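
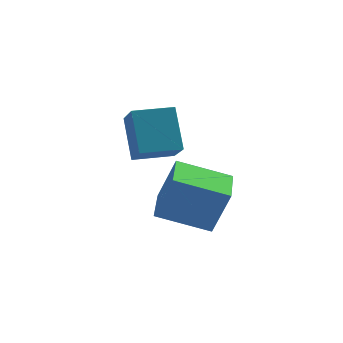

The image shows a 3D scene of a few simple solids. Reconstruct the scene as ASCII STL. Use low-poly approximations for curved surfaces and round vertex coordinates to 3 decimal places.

solid 
facet normal -0.445 0.747 -0.494
outer loop
vertex -0.386 -1.613 2.817
vertex 0.73 -0.91 2.874
vertex 0.102 -2.27 1.384
endloop
endfacet
facet normal -0.845 -0.533 -0.043
outer loop
vertex 0.77 -3.39 2.126
vertex -0.386 -1.613 2.817
vertex 0.102 -2.27 1.384
endloop
endfacet
facet normal -0.445 0.747 -0.494
outer loop
vertex 0.102 -2.27 1.384
vertex 0.73 -0.91 2.874
vertex 1.218 -1.567 1.442
endloop
endfacet
facet normal 0.296 -0.398 -0.868
outer loop
vertex 1.218 -1.567 1.442
vertex 0.77 -3.39 2.126
vertex 0.102 -2.27 1.384
endloop
endfacet
facet normal -0.296 0.399 0.868
outer loop
vertex -0.386 -1.613 2.817
vertex 1.398 -2.03 3.616
vertex 0.73 -0.91 2.874
endloop
endfacet
facet normal -0.845 -0.533 -0.044
outer loop
vertex 0.282 -2.733 3.558
vertex -0.386 -1.613 2.817
vertex 0.77 -3.39 2.126
endloop
endfacet
facet normal -0.296 0.398 0.868
outer loop
vertex 0.282 -2.733 3.558
vertex 1.398 -2.03 3.616
vertex -0.386 -1.613 2.817
endloop
endfacet
facet normal 0.845 0.533 0.044
outer loop
vertex 0.73 -0.91 2.874
vertex 1.398 -2.03 3.616
vertex 1.218 -1.567 1.442
endloop
endfacet
facet normal 0.295 -0.398 -0.868
outer loop
vertex 1.886 -2.687 2.183
vertex 0.77 -3.39 2.126
vertex 1.218 -1.567 1.442
endloop
endfacet
facet normal 0.845 0.533 0.044
outer loop
vertex 1.218 -1.567 1.442
vertex 1.398 -2.03 3.616
vertex 1.886 -2.687 2.183
endloop
endfacet
facet normal 0.445 -0.747 0.494
outer loop
vertex 1.886 -2.687 2.183
vertex 0.282 -2.733 3.558
vertex 0.77 -3.39 2.126
endloop
endfacet
facet normal 0.445 -0.747 0.494
outer loop
vertex 1.398 -2.03 3.616
vertex 0.282 -2.733 3.558
vertex 1.886 -2.687 2.183
endloop
endfacet
facet normal -0.895 -0.287 0.343
outer loop
vertex 1.483 -2.505 0.797
vertex 1.042 -0.914 0.976
vertex 0.883 -2.496 -0.761
endloop
endfacet
facet normal 0.265 -0.958 -0.108
outer loop
vertex 2.538 -1.966 -1.396
vertex 1.483 -2.505 0.797
vertex 0.883 -2.496 -0.761
endloop
endfacet
facet normal -0.895 -0.286 0.343
outer loop
vertex 0.883 -2.496 -0.761
vertex 1.042 -0.914 0.976
vertex 0.442 -0.905 -0.583
endloop
endfacet
facet normal -0.360 0.005 -0.933
outer loop
vertex 0.442 -0.905 -0.583
vertex 2.538 -1.966 -1.396
vertex 0.883 -2.496 -0.761
endloop
endfacet
facet normal 0.360 -0.005 0.933
outer loop
vertex 1.483 -2.505 0.797
vertex 2.697 -0.384 0.341
vertex 1.042 -0.914 0.976
endloop
endfacet
facet normal 0.266 -0.958 -0.108
outer loop
vertex 3.138 -1.975 0.163
vertex 1.483 -2.505 0.797
vertex 2.538 -1.966 -1.396
endloop
endfacet
facet normal 0.359 -0.005 0.933
outer loop
vertex 3.138 -1.975 0.163
vertex 2.697 -0.384 0.341
vertex 1.483 -2.505 0.797
endloop
endfacet
facet normal -0.265 0.958 0.108
outer loop
vertex 1.042 -0.914 0.976
vertex 2.697 -0.384 0.341
vertex 0.442 -0.905 -0.583
endloop
endfacet
facet normal -0.359 0.005 -0.933
outer loop
vertex 2.097 -0.375 -1.217
vertex 2.538 -1.966 -1.396
vertex 0.442 -0.905 -0.583
endloop
endfacet
facet normal -0.266 0.958 0.108
outer loop
vertex 0.442 -0.905 -0.583
vertex 2.697 -0.384 0.341
vertex 2.097 -0.375 -1.217
endloop
endfacet
facet normal 0.895 0.287 -0.343
outer loop
vertex 2.097 -0.375 -1.217
vertex 3.138 -1.975 0.163
vertex 2.538 -1.966 -1.396
endloop
endfacet
facet normal 0.895 0.286 -0.343
outer loop
vertex 2.697 -0.384 0.341
vertex 3.138 -1.975 0.163
vertex 2.097 -0.375 -1.217
endloop
endfacet

endsolid


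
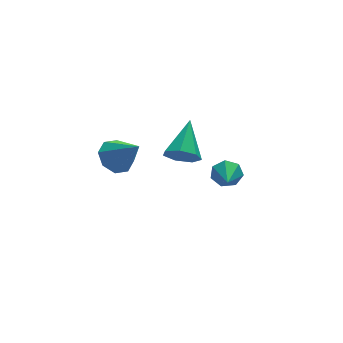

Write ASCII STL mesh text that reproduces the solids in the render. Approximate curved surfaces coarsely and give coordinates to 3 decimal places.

solid 
facet normal -0.438 -0.730 -0.525
outer loop
vertex -0.596 -2.142 2.206
vertex -0.964 -1.644 1.821
vertex -0.31 -1.935 1.68
endloop
endfacet
facet normal 0.883 -0.299 0.362
outer loop
vertex -0.596 -2.142 2.206
vertex -0.31 -1.935 1.68
vertex -0.216 -0.396 2.719
endloop
endfacet
facet normal -0.438 -0.730 -0.525
outer loop
vertex -0.31 -1.935 1.68
vertex -0.964 -1.644 1.821
vertex -0.517 -1.509 1.26
endloop
endfacet
facet normal 0.939 0.151 -0.309
outer loop
vertex -0.31 -1.935 1.68
vertex -0.517 -1.509 1.26
vertex -0.216 -0.396 2.719
endloop
endfacet
facet normal -0.438 -0.730 -0.525
outer loop
vertex -0.517 -1.509 1.26
vertex -0.964 -1.644 1.821
vertex -1.061 -1.184 1.262
endloop
endfacet
facet normal 0.406 0.684 -0.606
outer loop
vertex -0.517 -1.509 1.26
vertex -1.061 -1.184 1.262
vertex -0.216 -0.396 2.719
endloop
endfacet
facet normal -0.437 -0.730 -0.525
outer loop
vertex -1.061 -1.184 1.262
vertex -0.964 -1.644 1.821
vertex -1.532 -1.206 1.685
endloop
endfacet
facet normal -0.315 0.899 -0.304
outer loop
vertex -1.061 -1.184 1.262
vertex -1.532 -1.206 1.685
vertex -0.216 -0.396 2.719
endloop
endfacet
facet normal -0.437 -0.730 -0.525
outer loop
vertex -1.532 -1.206 1.685
vertex -0.964 -1.644 1.821
vertex -1.576 -1.557 2.21
endloop
endfacet
facet normal -0.680 0.635 0.368
outer loop
vertex -1.532 -1.206 1.685
vertex -1.576 -1.557 2.21
vertex -0.216 -0.396 2.719
endloop
endfacet
facet normal -0.438 -0.730 -0.525
outer loop
vertex -1.576 -1.557 2.21
vertex -0.964 -1.644 1.821
vertex -1.159 -1.974 2.442
endloop
endfacet
facet normal -0.415 0.089 0.906
outer loop
vertex -1.576 -1.557 2.21
vertex -1.159 -1.974 2.442
vertex -0.216 -0.396 2.719
endloop
endfacet
facet normal -0.438 -0.730 -0.525
outer loop
vertex -1.159 -1.974 2.442
vertex -0.964 -1.644 1.821
vertex -0.596 -2.142 2.206
endloop
endfacet
facet normal 0.281 -0.326 0.903
outer loop
vertex -1.159 -1.974 2.442
vertex -0.596 -2.142 2.206
vertex -0.216 -0.396 2.719
endloop
endfacet
facet normal -0.409 0.568 -0.714
outer loop
vertex -2.946 -1.48 1.389
vertex -3.244 -1.017 1.928
vertex -2.583 -1.038 1.533
endloop
endfacet
facet normal 0.784 -0.552 -0.284
outer loop
vertex -2.946 -1.48 1.389
vertex -2.583 -1.038 1.533
vertex -2.636 -1.863 2.992
endloop
endfacet
facet normal -0.409 0.568 -0.714
outer loop
vertex -2.583 -1.038 1.533
vertex -3.244 -1.017 1.928
vertex -2.607 -0.584 1.908
endloop
endfacet
facet normal 0.999 0.016 0.045
outer loop
vertex -2.583 -1.038 1.533
vertex -2.607 -0.584 1.908
vertex -2.636 -1.863 2.992
endloop
endfacet
facet normal -0.408 0.568 -0.715
outer loop
vertex -2.607 -0.584 1.908
vertex -3.244 -1.017 1.928
vertex -3.005 -0.383 2.295
endloop
endfacet
facet normal 0.731 0.431 0.528
outer loop
vertex -2.607 -0.584 1.908
vertex -3.005 -0.383 2.295
vertex -2.636 -1.863 2.992
endloop
endfacet
facet normal -0.408 0.568 -0.715
outer loop
vertex -3.005 -0.383 2.295
vertex -3.244 -1.017 1.928
vertex -3.542 -0.554 2.466
endloop
endfacet
facet normal 0.138 0.450 0.882
outer loop
vertex -3.005 -0.383 2.295
vertex -3.542 -0.554 2.466
vertex -2.636 -1.863 2.992
endloop
endfacet
facet normal -0.408 0.568 -0.715
outer loop
vertex -3.542 -0.554 2.466
vertex -3.244 -1.017 1.928
vertex -3.905 -0.996 2.322
endloop
endfacet
facet normal -0.432 0.062 0.900
outer loop
vertex -3.542 -0.554 2.466
vertex -3.905 -0.996 2.322
vertex -2.636 -1.863 2.992
endloop
endfacet
facet normal -0.408 0.568 -0.715
outer loop
vertex -3.905 -0.996 2.322
vertex -3.244 -1.017 1.928
vertex -3.88 -1.45 1.947
endloop
endfacet
facet normal -0.647 -0.506 0.570
outer loop
vertex -3.905 -0.996 2.322
vertex -3.88 -1.45 1.947
vertex -2.636 -1.863 2.992
endloop
endfacet
facet normal -0.408 0.568 -0.714
outer loop
vertex -3.88 -1.45 1.947
vertex -3.244 -1.017 1.928
vertex -3.483 -1.65 1.561
endloop
endfacet
facet normal -0.379 -0.921 0.087
outer loop
vertex -3.88 -1.45 1.947
vertex -3.483 -1.65 1.561
vertex -2.636 -1.863 2.992
endloop
endfacet
facet normal -0.409 0.568 -0.714
outer loop
vertex -3.483 -1.65 1.561
vertex -3.244 -1.017 1.928
vertex -2.946 -1.48 1.389
endloop
endfacet
facet normal 0.213 -0.940 -0.266
outer loop
vertex -3.483 -1.65 1.561
vertex -2.946 -1.48 1.389
vertex -2.636 -1.863 2.992
endloop
endfacet
facet normal 0.306 0.882 -0.360
outer loop
vertex 1.924 0.376 -2.23
vertex 1.662 0.676 -1.717
vertex 2.264 0.44 -1.784
endloop
endfacet
facet normal 0.541 -0.786 -0.299
outer loop
vertex 1.924 0.376 -2.23
vertex 2.264 0.44 -1.784
vertex 1.278 -0.436 -1.263
endloop
endfacet
facet normal 0.306 0.882 -0.360
outer loop
vertex 2.264 0.44 -1.784
vertex 1.662 0.676 -1.717
vertex 2.15 0.682 -1.288
endloop
endfacet
facet normal 0.716 -0.549 0.432
outer loop
vertex 2.264 0.44 -1.784
vertex 2.15 0.682 -1.288
vertex 1.278 -0.436 -1.263
endloop
endfacet
facet normal 0.305 0.882 -0.359
outer loop
vertex 2.15 0.682 -1.288
vertex 1.662 0.676 -1.717
vertex 1.669 0.919 -1.114
endloop
endfacet
facet normal 0.256 -0.178 0.950
outer loop
vertex 2.15 0.682 -1.288
vertex 1.669 0.919 -1.114
vertex 1.278 -0.436 -1.263
endloop
endfacet
facet normal 0.304 0.882 -0.359
outer loop
vertex 1.669 0.919 -1.114
vertex 1.662 0.676 -1.717
vertex 1.182 0.973 -1.394
endloop
endfacet
facet normal -0.494 0.047 0.868
outer loop
vertex 1.669 0.919 -1.114
vertex 1.182 0.973 -1.394
vertex 1.278 -0.436 -1.263
endloop
endfacet
facet normal 0.304 0.882 -0.359
outer loop
vertex 1.182 0.973 -1.394
vertex 1.662 0.676 -1.717
vertex 1.057 0.803 -1.917
endloop
endfacet
facet normal -0.968 -0.043 0.245
outer loop
vertex 1.182 0.973 -1.394
vertex 1.057 0.803 -1.917
vertex 1.278 -0.436 -1.263
endloop
endfacet
facet normal 0.304 0.882 -0.361
outer loop
vertex 1.057 0.803 -1.917
vertex 1.662 0.676 -1.717
vertex 1.387 0.537 -2.289
endloop
endfacet
facet normal -0.810 -0.380 -0.447
outer loop
vertex 1.057 0.803 -1.917
vertex 1.387 0.537 -2.289
vertex 1.278 -0.436 -1.263
endloop
endfacet
facet normal 0.304 0.882 -0.360
outer loop
vertex 1.387 0.537 -2.289
vertex 1.662 0.676 -1.717
vertex 1.924 0.376 -2.23
endloop
endfacet
facet normal -0.138 -0.711 -0.689
outer loop
vertex 1.387 0.537 -2.289
vertex 1.924 0.376 -2.23
vertex 1.278 -0.436 -1.263
endloop
endfacet

endsolid


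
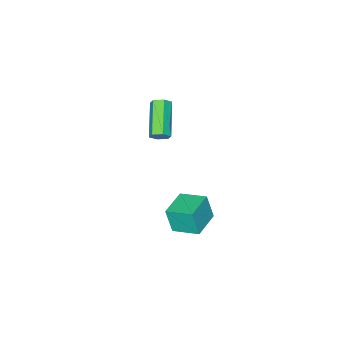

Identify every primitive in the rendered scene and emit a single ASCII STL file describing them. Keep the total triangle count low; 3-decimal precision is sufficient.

solid 
facet normal -0.948 -0.319 -0.004
outer loop
vertex 2.795 1.059 -2.488
vertex 2.301 2.521 -2.064
vertex 2.669 1.45 -3.983
endloop
endfacet
facet normal 0.309 -0.913 -0.265
outer loop
vertex 4.299 1.999 -3.976
vertex 2.795 1.059 -2.488
vertex 2.669 1.45 -3.983
endloop
endfacet
facet normal -0.948 -0.319 -0.004
outer loop
vertex 2.669 1.45 -3.983
vertex 2.301 2.521 -2.064
vertex 2.175 2.912 -3.559
endloop
endfacet
facet normal -0.081 0.252 -0.964
outer loop
vertex 2.175 2.912 -3.559
vertex 4.299 1.999 -3.976
vertex 2.669 1.45 -3.983
endloop
endfacet
facet normal 0.081 -0.252 0.964
outer loop
vertex 2.795 1.059 -2.488
vertex 3.931 3.07 -2.057
vertex 2.301 2.521 -2.064
endloop
endfacet
facet normal 0.309 -0.913 -0.265
outer loop
vertex 4.425 1.608 -2.481
vertex 2.795 1.059 -2.488
vertex 4.299 1.999 -3.976
endloop
endfacet
facet normal 0.081 -0.252 0.964
outer loop
vertex 4.425 1.608 -2.481
vertex 3.931 3.07 -2.057
vertex 2.795 1.059 -2.488
endloop
endfacet
facet normal -0.309 0.913 0.265
outer loop
vertex 2.301 2.521 -2.064
vertex 3.931 3.07 -2.057
vertex 2.175 2.912 -3.559
endloop
endfacet
facet normal -0.081 0.252 -0.964
outer loop
vertex 3.805 3.461 -3.552
vertex 4.299 1.999 -3.976
vertex 2.175 2.912 -3.559
endloop
endfacet
facet normal -0.309 0.913 0.265
outer loop
vertex 2.175 2.912 -3.559
vertex 3.931 3.07 -2.057
vertex 3.805 3.461 -3.552
endloop
endfacet
facet normal 0.948 0.319 0.004
outer loop
vertex 3.805 3.461 -3.552
vertex 4.425 1.608 -2.481
vertex 4.299 1.999 -3.976
endloop
endfacet
facet normal 0.948 0.319 0.004
outer loop
vertex 3.931 3.07 -2.057
vertex 4.425 1.608 -2.481
vertex 3.805 3.461 -3.552
endloop
endfacet
facet normal 0.617 0.591 -0.520
outer loop
vertex 4.466 0.719 3.404
vertex 4.032 0.855 3.044
vertex 4.125 1.175 3.518
endloop
endfacet
facet normal 0.524 0.184 0.831
outer loop
vertex 4.466 0.719 3.404
vertex 4.125 1.175 3.518
vertex 3.122 -0.571 4.537
endloop
endfacet
facet normal 0.525 0.184 0.831
outer loop
vertex 3.122 -0.571 4.537
vertex 4.125 1.175 3.518
vertex 2.782 -0.115 4.651
endloop
endfacet
facet normal -0.617 -0.590 0.520
outer loop
vertex 3.122 -0.571 4.537
vertex 2.782 -0.115 4.651
vertex 2.688 -0.435 4.176
endloop
endfacet
facet normal 0.616 0.592 -0.520
outer loop
vertex 4.125 1.175 3.518
vertex 4.032 0.855 3.044
vertex 3.691 1.31 3.158
endloop
endfacet
facet normal -0.246 0.772 0.586
outer loop
vertex 4.125 1.175 3.518
vertex 3.691 1.31 3.158
vertex 2.782 -0.115 4.651
endloop
endfacet
facet normal -0.246 0.772 0.586
outer loop
vertex 2.782 -0.115 4.651
vertex 3.691 1.31 3.158
vertex 2.348 0.02 4.291
endloop
endfacet
facet normal -0.616 -0.592 0.520
outer loop
vertex 2.782 -0.115 4.651
vertex 2.348 0.02 4.291
vertex 2.688 -0.435 4.176
endloop
endfacet
facet normal 0.617 0.592 -0.518
outer loop
vertex 3.691 1.31 3.158
vertex 4.032 0.855 3.044
vertex 3.598 0.991 2.683
endloop
endfacet
facet normal -0.771 0.588 -0.244
outer loop
vertex 3.691 1.31 3.158
vertex 3.598 0.991 2.683
vertex 2.348 0.02 4.291
endloop
endfacet
facet normal -0.771 0.589 -0.243
outer loop
vertex 2.348 0.02 4.291
vertex 3.598 0.991 2.683
vertex 2.254 -0.299 3.816
endloop
endfacet
facet normal -0.616 -0.592 0.519
outer loop
vertex 2.348 0.02 4.291
vertex 2.254 -0.299 3.816
vertex 2.688 -0.435 4.176
endloop
endfacet
facet normal 0.617 0.590 -0.520
outer loop
vertex 3.598 0.991 2.683
vertex 4.032 0.855 3.044
vertex 3.938 0.535 2.569
endloop
endfacet
facet normal -0.525 -0.183 -0.831
outer loop
vertex 3.598 0.991 2.683
vertex 3.938 0.535 2.569
vertex 2.254 -0.299 3.816
endloop
endfacet
facet normal -0.524 -0.184 -0.831
outer loop
vertex 2.254 -0.299 3.816
vertex 3.938 0.535 2.569
vertex 2.595 -0.755 3.702
endloop
endfacet
facet normal -0.617 -0.591 0.520
outer loop
vertex 2.254 -0.299 3.816
vertex 2.595 -0.755 3.702
vertex 2.688 -0.435 4.176
endloop
endfacet
facet normal 0.616 0.592 -0.520
outer loop
vertex 3.938 0.535 2.569
vertex 4.032 0.855 3.044
vertex 4.372 0.4 2.929
endloop
endfacet
facet normal 0.246 -0.772 -0.586
outer loop
vertex 3.938 0.535 2.569
vertex 4.372 0.4 2.929
vertex 2.595 -0.755 3.702
endloop
endfacet
facet normal 0.246 -0.772 -0.586
outer loop
vertex 2.595 -0.755 3.702
vertex 4.372 0.4 2.929
vertex 3.029 -0.89 4.062
endloop
endfacet
facet normal -0.616 -0.592 0.520
outer loop
vertex 2.595 -0.755 3.702
vertex 3.029 -0.89 4.062
vertex 2.688 -0.435 4.176
endloop
endfacet
facet normal 0.616 0.592 -0.519
outer loop
vertex 4.372 0.4 2.929
vertex 4.032 0.855 3.044
vertex 4.466 0.719 3.404
endloop
endfacet
facet normal 0.771 -0.589 0.243
outer loop
vertex 4.372 0.4 2.929
vertex 4.466 0.719 3.404
vertex 3.029 -0.89 4.062
endloop
endfacet
facet normal 0.771 -0.588 0.244
outer loop
vertex 3.029 -0.89 4.062
vertex 4.466 0.719 3.404
vertex 3.122 -0.571 4.537
endloop
endfacet
facet normal -0.617 -0.592 0.518
outer loop
vertex 3.029 -0.89 4.062
vertex 3.122 -0.571 4.537
vertex 2.688 -0.435 4.176
endloop
endfacet

endsolid


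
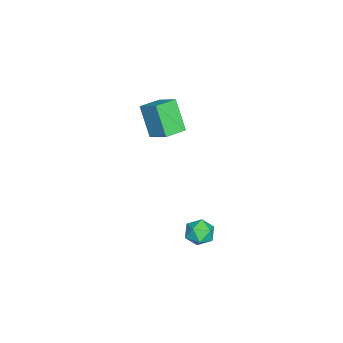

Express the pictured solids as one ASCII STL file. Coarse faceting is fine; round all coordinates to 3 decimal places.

solid 
facet normal -0.786 0.606 -0.119
outer loop
vertex -3.569 -3.342 3.785
vertex -2.915 -2.355 4.494
vertex -2.787 -2.657 2.111
endloop
endfacet
facet normal -0.474 -0.715 -0.514
outer loop
vertex -1.765 -3.445 2.266
vertex -3.569 -3.342 3.785
vertex -2.787 -2.657 2.111
endloop
endfacet
facet normal -0.786 0.607 -0.119
outer loop
vertex -2.787 -2.657 2.111
vertex -2.915 -2.355 4.494
vertex -2.133 -1.67 2.821
endloop
endfacet
facet normal 0.397 0.348 -0.849
outer loop
vertex -2.133 -1.67 2.821
vertex -1.765 -3.445 2.266
vertex -2.787 -2.657 2.111
endloop
endfacet
facet normal -0.397 -0.347 0.850
outer loop
vertex -3.569 -3.342 3.785
vertex -1.893 -3.143 4.649
vertex -2.915 -2.355 4.494
endloop
endfacet
facet normal -0.474 -0.715 -0.514
outer loop
vertex -2.547 -4.13 3.939
vertex -3.569 -3.342 3.785
vertex -1.765 -3.445 2.266
endloop
endfacet
facet normal -0.397 -0.348 0.849
outer loop
vertex -2.547 -4.13 3.939
vertex -1.893 -3.143 4.649
vertex -3.569 -3.342 3.785
endloop
endfacet
facet normal 0.473 0.715 0.514
outer loop
vertex -2.915 -2.355 4.494
vertex -1.893 -3.143 4.649
vertex -2.133 -1.67 2.821
endloop
endfacet
facet normal 0.396 0.348 -0.850
outer loop
vertex -1.111 -2.458 2.975
vertex -1.765 -3.445 2.266
vertex -2.133 -1.67 2.821
endloop
endfacet
facet normal 0.474 0.715 0.514
outer loop
vertex -2.133 -1.67 2.821
vertex -1.893 -3.143 4.649
vertex -1.111 -2.458 2.975
endloop
endfacet
facet normal 0.786 -0.606 0.119
outer loop
vertex -1.111 -2.458 2.975
vertex -2.547 -4.13 3.939
vertex -1.765 -3.445 2.266
endloop
endfacet
facet normal 0.786 -0.607 0.119
outer loop
vertex -1.893 -3.143 4.649
vertex -2.547 -4.13 3.939
vertex -1.111 -2.458 2.975
endloop
endfacet
facet normal -0.844 0.267 0.465
outer loop
vertex 3.148 0.098 0.433
vertex 3.581 0.314 1.095
vertex 3.431 0.865 0.507
endloop
endfacet
facet normal -0.903 0.356 -0.241
outer loop
vertex 3.148 0.098 0.433
vertex 3.431 0.865 0.507
vertex 3.472 0.48 -0.217
endloop
endfacet
facet normal -0.787 -0.274 -0.553
outer loop
vertex 3.148 0.098 0.433
vertex 3.472 0.48 -0.217
vertex 3.647 -0.308 -0.075
endloop
endfacet
facet normal -0.655 -0.754 -0.041
outer loop
vertex 3.148 0.098 0.433
vertex 3.647 -0.308 -0.075
vertex 3.715 -0.411 0.736
endloop
endfacet
facet normal -0.691 -0.419 0.589
outer loop
vertex 3.148 0.098 0.433
vertex 3.715 -0.411 0.736
vertex 3.581 0.314 1.095
endloop
endfacet
facet normal -0.388 0.805 -0.450
outer loop
vertex 3.472 0.48 -0.217
vertex 3.431 0.865 0.507
vertex 4.105 0.931 0.044
endloop
endfacet
facet normal -0.292 0.660 0.693
outer loop
vertex 3.431 0.865 0.507
vertex 3.581 0.314 1.095
vertex 4.173 0.828 0.855
endloop
endfacet
facet normal -0.047 -0.450 0.892
outer loop
vertex 3.581 0.314 1.095
vertex 3.715 -0.411 0.736
vertex 4.348 0.04 0.997
endloop
endfacet
facet normal 0.010 -0.992 -0.127
outer loop
vertex 3.715 -0.411 0.736
vertex 3.647 -0.308 -0.075
vertex 4.389 -0.345 0.273
endloop
endfacet
facet normal -0.199 -0.217 -0.956
outer loop
vertex 3.647 -0.308 -0.075
vertex 3.472 0.48 -0.217
vertex 4.239 0.206 -0.315
endloop
endfacet
facet normal 0.655 0.754 0.041
outer loop
vertex 4.672 0.422 0.347
vertex 4.105 0.931 0.044
vertex 4.173 0.828 0.855
endloop
endfacet
facet normal 0.787 0.274 0.553
outer loop
vertex 4.672 0.422 0.347
vertex 4.173 0.828 0.855
vertex 4.348 0.04 0.997
endloop
endfacet
facet normal 0.903 -0.356 0.241
outer loop
vertex 4.672 0.422 0.347
vertex 4.348 0.04 0.997
vertex 4.389 -0.345 0.273
endloop
endfacet
facet normal 0.844 -0.267 -0.465
outer loop
vertex 4.672 0.422 0.347
vertex 4.389 -0.345 0.273
vertex 4.239 0.206 -0.315
endloop
endfacet
facet normal 0.691 0.419 -0.589
outer loop
vertex 4.672 0.422 0.347
vertex 4.239 0.206 -0.315
vertex 4.105 0.931 0.044
endloop
endfacet
facet normal -0.010 0.992 0.127
outer loop
vertex 4.173 0.828 0.855
vertex 4.105 0.931 0.044
vertex 3.431 0.865 0.507
endloop
endfacet
facet normal 0.199 0.217 0.956
outer loop
vertex 4.348 0.04 0.997
vertex 4.173 0.828 0.855
vertex 3.581 0.314 1.095
endloop
endfacet
facet normal 0.388 -0.805 0.450
outer loop
vertex 4.389 -0.345 0.273
vertex 4.348 0.04 0.997
vertex 3.715 -0.411 0.736
endloop
endfacet
facet normal 0.292 -0.660 -0.693
outer loop
vertex 4.239 0.206 -0.315
vertex 4.389 -0.345 0.273
vertex 3.647 -0.308 -0.075
endloop
endfacet
facet normal 0.047 0.450 -0.892
outer loop
vertex 4.105 0.931 0.044
vertex 4.239 0.206 -0.315
vertex 3.472 0.48 -0.217
endloop
endfacet

endsolid


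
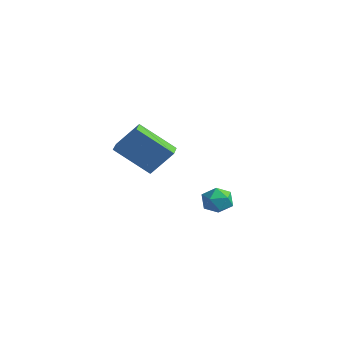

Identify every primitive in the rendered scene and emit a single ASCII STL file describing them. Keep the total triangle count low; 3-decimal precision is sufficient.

solid 
facet normal 0.416 0.371 0.830
outer loop
vertex 3.925 0.976 -2.334
vertex 3.81 0.404 -2.021
vertex 4.379 0.495 -2.347
endloop
endfacet
facet normal 0.707 0.661 0.250
outer loop
vertex 3.925 0.976 -2.334
vertex 4.379 0.495 -2.347
vertex 4.249 0.842 -2.896
endloop
endfacet
facet normal 0.187 0.974 -0.125
outer loop
vertex 3.925 0.976 -2.334
vertex 4.249 0.842 -2.896
vertex 3.598 0.965 -2.91
endloop
endfacet
facet normal -0.425 0.877 0.225
outer loop
vertex 3.925 0.976 -2.334
vertex 3.598 0.965 -2.91
vertex 3.327 0.695 -2.369
endloop
endfacet
facet normal -0.284 0.504 0.816
outer loop
vertex 3.925 0.976 -2.334
vertex 3.327 0.695 -2.369
vertex 3.81 0.404 -2.021
endloop
endfacet
facet normal 0.980 0.133 -0.148
outer loop
vertex 4.249 0.842 -2.896
vertex 4.379 0.495 -2.347
vertex 4.333 0.185 -2.931
endloop
endfacet
facet normal 0.508 -0.336 0.793
outer loop
vertex 4.379 0.495 -2.347
vertex 3.81 0.404 -2.021
vertex 4.062 -0.085 -2.39
endloop
endfacet
facet normal -0.627 -0.121 0.769
outer loop
vertex 3.81 0.404 -2.021
vertex 3.327 0.695 -2.369
vertex 3.411 0.038 -2.404
endloop
endfacet
facet normal -0.856 0.482 -0.188
outer loop
vertex 3.327 0.695 -2.369
vertex 3.598 0.965 -2.91
vertex 3.281 0.385 -2.953
endloop
endfacet
facet normal 0.137 0.641 -0.755
outer loop
vertex 3.598 0.965 -2.91
vertex 4.249 0.842 -2.896
vertex 3.85 0.476 -3.279
endloop
endfacet
facet normal 0.425 -0.877 -0.225
outer loop
vertex 3.735 -0.096 -2.966
vertex 4.333 0.185 -2.931
vertex 4.062 -0.085 -2.39
endloop
endfacet
facet normal -0.187 -0.974 0.125
outer loop
vertex 3.735 -0.096 -2.966
vertex 4.062 -0.085 -2.39
vertex 3.411 0.038 -2.404
endloop
endfacet
facet normal -0.707 -0.661 -0.250
outer loop
vertex 3.735 -0.096 -2.966
vertex 3.411 0.038 -2.404
vertex 3.281 0.385 -2.953
endloop
endfacet
facet normal -0.416 -0.371 -0.830
outer loop
vertex 3.735 -0.096 -2.966
vertex 3.281 0.385 -2.953
vertex 3.85 0.476 -3.279
endloop
endfacet
facet normal 0.284 -0.504 -0.816
outer loop
vertex 3.735 -0.096 -2.966
vertex 3.85 0.476 -3.279
vertex 4.333 0.185 -2.931
endloop
endfacet
facet normal 0.856 -0.482 0.188
outer loop
vertex 4.062 -0.085 -2.39
vertex 4.333 0.185 -2.931
vertex 4.379 0.495 -2.347
endloop
endfacet
facet normal -0.137 -0.641 0.755
outer loop
vertex 3.411 0.038 -2.404
vertex 4.062 -0.085 -2.39
vertex 3.81 0.404 -2.021
endloop
endfacet
facet normal -0.980 -0.133 0.148
outer loop
vertex 3.281 0.385 -2.953
vertex 3.411 0.038 -2.404
vertex 3.327 0.695 -2.369
endloop
endfacet
facet normal -0.508 0.336 -0.793
outer loop
vertex 3.85 0.476 -3.279
vertex 3.281 0.385 -2.953
vertex 3.598 0.965 -2.91
endloop
endfacet
facet normal 0.627 0.121 -0.769
outer loop
vertex 4.333 0.185 -2.931
vertex 3.85 0.476 -3.279
vertex 4.249 0.842 -2.896
endloop
endfacet
facet normal -0.737 0.675 -0.044
outer loop
vertex -1.34 0.588 -0.403
vertex -0.323 1.62 -1.602
vertex -1.916 -0.113 -1.495
endloop
endfacet
facet normal -0.541 -0.549 0.638
outer loop
vertex -1.297 -0.68 -1.458
vertex -1.34 0.588 -0.403
vertex -1.916 -0.113 -1.495
endloop
endfacet
facet normal -0.737 0.675 -0.044
outer loop
vertex -1.916 -0.113 -1.495
vertex -0.323 1.62 -1.602
vertex -0.9 0.919 -2.694
endloop
endfacet
facet normal -0.406 -0.494 -0.769
outer loop
vertex -0.9 0.919 -2.694
vertex -1.297 -0.68 -1.458
vertex -1.916 -0.113 -1.495
endloop
endfacet
facet normal 0.406 0.493 0.769
outer loop
vertex -1.34 0.588 -0.403
vertex 0.296 1.053 -1.565
vertex -0.323 1.62 -1.602
endloop
endfacet
facet normal -0.540 -0.549 0.638
outer loop
vertex -0.72 0.021 -0.366
vertex -1.34 0.588 -0.403
vertex -1.297 -0.68 -1.458
endloop
endfacet
facet normal 0.406 0.494 0.769
outer loop
vertex -0.72 0.021 -0.366
vertex 0.296 1.053 -1.565
vertex -1.34 0.588 -0.403
endloop
endfacet
facet normal 0.541 0.549 -0.638
outer loop
vertex -0.323 1.62 -1.602
vertex 0.296 1.053 -1.565
vertex -0.9 0.919 -2.694
endloop
endfacet
facet normal -0.406 -0.494 -0.769
outer loop
vertex -0.28 0.352 -2.657
vertex -1.297 -0.68 -1.458
vertex -0.9 0.919 -2.694
endloop
endfacet
facet normal 0.540 0.549 -0.638
outer loop
vertex -0.9 0.919 -2.694
vertex 0.296 1.053 -1.565
vertex -0.28 0.352 -2.657
endloop
endfacet
facet normal 0.737 -0.675 0.044
outer loop
vertex -0.28 0.352 -2.657
vertex -0.72 0.021 -0.366
vertex -1.297 -0.68 -1.458
endloop
endfacet
facet normal 0.737 -0.674 0.044
outer loop
vertex 0.296 1.053 -1.565
vertex -0.72 0.021 -0.366
vertex -0.28 0.352 -2.657
endloop
endfacet

endsolid


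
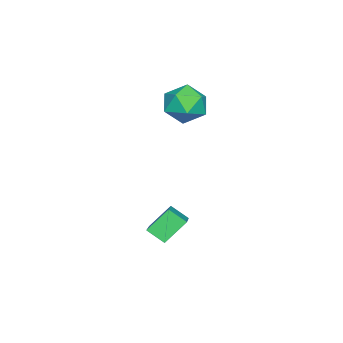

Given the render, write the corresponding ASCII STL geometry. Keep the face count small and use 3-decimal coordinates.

solid 
facet normal -0.543 0.481 0.688
outer loop
vertex 2.662 -0.799 -2.277
vertex 2.679 0.043 -2.852
vertex 0.873 -1.426 -3.25
endloop
endfacet
facet normal -0.017 -0.826 0.563
outer loop
vertex 1.661 -2.123 -4.248
vertex 2.662 -0.799 -2.277
vertex 0.873 -1.426 -3.25
endloop
endfacet
facet normal -0.543 0.481 0.688
outer loop
vertex 0.873 -1.426 -3.25
vertex 2.679 0.043 -2.852
vertex 0.891 -0.584 -3.825
endloop
endfacet
facet normal -0.839 -0.294 -0.457
outer loop
vertex 0.891 -0.584 -3.825
vertex 1.661 -2.123 -4.248
vertex 0.873 -1.426 -3.25
endloop
endfacet
facet normal 0.839 0.295 0.457
outer loop
vertex 2.662 -0.799 -2.277
vertex 3.467 -0.654 -3.85
vertex 2.679 0.043 -2.852
endloop
endfacet
facet normal -0.017 -0.826 0.563
outer loop
vertex 3.449 -1.496 -3.275
vertex 2.662 -0.799 -2.277
vertex 1.661 -2.123 -4.248
endloop
endfacet
facet normal 0.840 0.294 0.457
outer loop
vertex 3.449 -1.496 -3.275
vertex 3.467 -0.654 -3.85
vertex 2.662 -0.799 -2.277
endloop
endfacet
facet normal 0.017 0.826 -0.563
outer loop
vertex 2.679 0.043 -2.852
vertex 3.467 -0.654 -3.85
vertex 0.891 -0.584 -3.825
endloop
endfacet
facet normal -0.840 -0.295 -0.456
outer loop
vertex 1.678 -1.281 -4.823
vertex 1.661 -2.123 -4.248
vertex 0.891 -0.584 -3.825
endloop
endfacet
facet normal 0.017 0.826 -0.563
outer loop
vertex 0.891 -0.584 -3.825
vertex 3.467 -0.654 -3.85
vertex 1.678 -1.281 -4.823
endloop
endfacet
facet normal 0.543 -0.481 -0.688
outer loop
vertex 1.678 -1.281 -4.823
vertex 3.449 -1.496 -3.275
vertex 1.661 -2.123 -4.248
endloop
endfacet
facet normal 0.543 -0.481 -0.688
outer loop
vertex 3.467 -0.654 -3.85
vertex 3.449 -1.496 -3.275
vertex 1.678 -1.281 -4.823
endloop
endfacet
facet normal 0.107 0.204 0.973
outer loop
vertex -2.021 -1.14 2.219
vertex -2.663 -2.065 2.484
vertex -1.515 -2.168 2.379
endloop
endfacet
facet normal 0.675 0.426 0.602
outer loop
vertex -2.021 -1.14 2.219
vertex -1.515 -2.168 2.379
vertex -1.173 -1.484 1.511
endloop
endfacet
facet normal 0.449 0.887 0.106
outer loop
vertex -2.021 -1.14 2.219
vertex -1.173 -1.484 1.511
vertex -2.109 -0.959 1.08
endloop
endfacet
facet normal -0.259 0.951 0.171
outer loop
vertex -2.021 -1.14 2.219
vertex -2.109 -0.959 1.08
vertex -3.03 -1.318 1.681
endloop
endfacet
facet normal -0.470 0.529 0.707
outer loop
vertex -2.021 -1.14 2.219
vertex -3.03 -1.318 1.681
vertex -2.663 -2.065 2.484
endloop
endfacet
facet normal 0.954 -0.138 0.267
outer loop
vertex -1.173 -1.484 1.511
vertex -1.515 -2.168 2.379
vertex -1.29 -2.622 1.339
endloop
endfacet
facet normal 0.035 -0.498 0.867
outer loop
vertex -1.515 -2.168 2.379
vertex -2.663 -2.065 2.484
vertex -2.211 -2.981 1.94
endloop
endfacet
facet normal -0.900 0.027 0.436
outer loop
vertex -2.663 -2.065 2.484
vertex -3.03 -1.318 1.681
vertex -3.147 -2.456 1.509
endloop
endfacet
facet normal -0.558 0.710 -0.430
outer loop
vertex -3.03 -1.318 1.681
vertex -2.109 -0.959 1.08
vertex -2.805 -1.772 0.641
endloop
endfacet
facet normal 0.587 0.607 -0.535
outer loop
vertex -2.109 -0.959 1.08
vertex -1.173 -1.484 1.511
vertex -1.657 -1.875 0.536
endloop
endfacet
facet normal 0.259 -0.951 -0.171
outer loop
vertex -2.299 -2.8 0.801
vertex -1.29 -2.622 1.339
vertex -2.211 -2.981 1.94
endloop
endfacet
facet normal -0.449 -0.887 -0.106
outer loop
vertex -2.299 -2.8 0.801
vertex -2.211 -2.981 1.94
vertex -3.147 -2.456 1.509
endloop
endfacet
facet normal -0.675 -0.426 -0.602
outer loop
vertex -2.299 -2.8 0.801
vertex -3.147 -2.456 1.509
vertex -2.805 -1.772 0.641
endloop
endfacet
facet normal -0.107 -0.204 -0.973
outer loop
vertex -2.299 -2.8 0.801
vertex -2.805 -1.772 0.641
vertex -1.657 -1.875 0.536
endloop
endfacet
facet normal 0.470 -0.529 -0.707
outer loop
vertex -2.299 -2.8 0.801
vertex -1.657 -1.875 0.536
vertex -1.29 -2.622 1.339
endloop
endfacet
facet normal 0.558 -0.710 0.430
outer loop
vertex -2.211 -2.981 1.94
vertex -1.29 -2.622 1.339
vertex -1.515 -2.168 2.379
endloop
endfacet
facet normal -0.587 -0.607 0.535
outer loop
vertex -3.147 -2.456 1.509
vertex -2.211 -2.981 1.94
vertex -2.663 -2.065 2.484
endloop
endfacet
facet normal -0.954 0.138 -0.267
outer loop
vertex -2.805 -1.772 0.641
vertex -3.147 -2.456 1.509
vertex -3.03 -1.318 1.681
endloop
endfacet
facet normal -0.035 0.498 -0.867
outer loop
vertex -1.657 -1.875 0.536
vertex -2.805 -1.772 0.641
vertex -2.109 -0.959 1.08
endloop
endfacet
facet normal 0.900 -0.027 -0.436
outer loop
vertex -1.29 -2.622 1.339
vertex -1.657 -1.875 0.536
vertex -1.173 -1.484 1.511
endloop
endfacet

endsolid


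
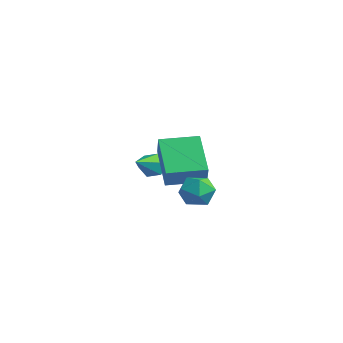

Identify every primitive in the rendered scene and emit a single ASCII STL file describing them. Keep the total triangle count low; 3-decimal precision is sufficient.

solid 
facet normal -0.968 -0.157 0.198
outer loop
vertex 1.897 1.522 0.534
vertex 1.982 0.835 0.405
vertex 2.075 1.085 1.057
endloop
endfacet
facet normal -0.716 0.396 0.575
outer loop
vertex 1.897 1.522 0.534
vertex 2.075 1.085 1.057
vertex 2.383 1.716 1.006
endloop
endfacet
facet normal -0.462 0.879 0.115
outer loop
vertex 1.897 1.522 0.534
vertex 2.383 1.716 1.006
vertex 2.48 1.856 0.323
endloop
endfacet
facet normal -0.556 0.627 -0.546
outer loop
vertex 1.897 1.522 0.534
vertex 2.48 1.856 0.323
vertex 2.232 1.312 -0.049
endloop
endfacet
facet normal -0.869 -0.015 -0.494
outer loop
vertex 1.897 1.522 0.534
vertex 2.232 1.312 -0.049
vertex 1.982 0.835 0.405
endloop
endfacet
facet normal -0.172 0.162 0.972
outer loop
vertex 2.383 1.716 1.006
vertex 2.075 1.085 1.057
vertex 2.768 1.148 1.169
endloop
endfacet
facet normal -0.578 -0.731 0.363
outer loop
vertex 2.075 1.085 1.057
vertex 1.982 0.835 0.405
vertex 2.52 0.604 0.797
endloop
endfacet
facet normal -0.419 -0.501 -0.757
outer loop
vertex 1.982 0.835 0.405
vertex 2.232 1.312 -0.049
vertex 2.617 0.744 0.114
endloop
endfacet
facet normal 0.087 0.535 -0.840
outer loop
vertex 2.232 1.312 -0.049
vertex 2.48 1.856 0.323
vertex 2.925 1.375 0.063
endloop
endfacet
facet normal 0.240 0.944 0.227
outer loop
vertex 2.48 1.856 0.323
vertex 2.383 1.716 1.006
vertex 3.018 1.625 0.715
endloop
endfacet
facet normal 0.556 -0.627 0.546
outer loop
vertex 3.103 0.938 0.586
vertex 2.768 1.148 1.169
vertex 2.52 0.604 0.797
endloop
endfacet
facet normal 0.462 -0.879 -0.115
outer loop
vertex 3.103 0.938 0.586
vertex 2.52 0.604 0.797
vertex 2.617 0.744 0.114
endloop
endfacet
facet normal 0.716 -0.396 -0.575
outer loop
vertex 3.103 0.938 0.586
vertex 2.617 0.744 0.114
vertex 2.925 1.375 0.063
endloop
endfacet
facet normal 0.968 0.157 -0.198
outer loop
vertex 3.103 0.938 0.586
vertex 2.925 1.375 0.063
vertex 3.018 1.625 0.715
endloop
endfacet
facet normal 0.869 0.015 0.494
outer loop
vertex 3.103 0.938 0.586
vertex 3.018 1.625 0.715
vertex 2.768 1.148 1.169
endloop
endfacet
facet normal -0.087 -0.535 0.840
outer loop
vertex 2.52 0.604 0.797
vertex 2.768 1.148 1.169
vertex 2.075 1.085 1.057
endloop
endfacet
facet normal -0.240 -0.944 -0.227
outer loop
vertex 2.617 0.744 0.114
vertex 2.52 0.604 0.797
vertex 1.982 0.835 0.405
endloop
endfacet
facet normal 0.172 -0.162 -0.972
outer loop
vertex 2.925 1.375 0.063
vertex 2.617 0.744 0.114
vertex 2.232 1.312 -0.049
endloop
endfacet
facet normal 0.578 0.731 -0.363
outer loop
vertex 3.018 1.625 0.715
vertex 2.925 1.375 0.063
vertex 2.48 1.856 0.323
endloop
endfacet
facet normal 0.419 0.501 0.757
outer loop
vertex 2.768 1.148 1.169
vertex 3.018 1.625 0.715
vertex 2.383 1.716 1.006
endloop
endfacet
facet normal -0.444 0.791 -0.422
outer loop
vertex -1.644 2.314 -0.296
vertex -2.093 2.236 0.03
vertex -1.674 2.564 0.204
endloop
endfacet
facet normal 0.994 0.110 0.005
outer loop
vertex -1.644 2.314 -0.296
vertex -1.674 2.564 0.204
vertex -1.527 1.224 0.57
endloop
endfacet
facet normal -0.444 0.791 -0.422
outer loop
vertex -1.674 2.564 0.204
vertex -2.093 2.236 0.03
vertex -2.123 2.486 0.53
endloop
endfacet
facet normal 0.533 0.277 0.800
outer loop
vertex -1.674 2.564 0.204
vertex -2.123 2.486 0.53
vertex -1.527 1.224 0.57
endloop
endfacet
facet normal -0.441 0.792 -0.422
outer loop
vertex -2.123 2.486 0.53
vertex -2.093 2.236 0.03
vertex -2.542 2.159 0.355
endloop
endfacet
facet normal -0.306 -0.114 0.945
outer loop
vertex -2.123 2.486 0.53
vertex -2.542 2.159 0.355
vertex -1.527 1.224 0.57
endloop
endfacet
facet normal -0.442 0.791 -0.423
outer loop
vertex -2.542 2.159 0.355
vertex -2.093 2.236 0.03
vertex -2.512 1.908 -0.145
endloop
endfacet
facet normal -0.680 -0.671 0.296
outer loop
vertex -2.542 2.159 0.355
vertex -2.512 1.908 -0.145
vertex -1.527 1.224 0.57
endloop
endfacet
facet normal -0.443 0.791 -0.422
outer loop
vertex -2.512 1.908 -0.145
vertex -2.093 2.236 0.03
vertex -2.063 1.986 -0.47
endloop
endfacet
facet normal -0.217 -0.837 -0.501
outer loop
vertex -2.512 1.908 -0.145
vertex -2.063 1.986 -0.47
vertex -1.527 1.224 0.57
endloop
endfacet
facet normal -0.444 0.791 -0.422
outer loop
vertex -2.063 1.986 -0.47
vertex -2.093 2.236 0.03
vertex -1.644 2.314 -0.296
endloop
endfacet
facet normal 0.618 -0.447 -0.646
outer loop
vertex -2.063 1.986 -0.47
vertex -1.644 2.314 -0.296
vertex -1.527 1.224 0.57
endloop
endfacet
facet normal -0.757 0.278 0.591
outer loop
vertex -0.21 1.362 2.017
vertex 0.337 2.67 2.101
vertex -0.717 1.624 1.245
endloop
endfacet
facet normal -0.386 -0.921 -0.059
outer loop
vertex 0.623 1.13 0.199
vertex -0.21 1.362 2.017
vertex -0.717 1.624 1.245
endloop
endfacet
facet normal -0.757 0.279 0.591
outer loop
vertex -0.717 1.624 1.245
vertex 0.337 2.67 2.101
vertex -0.17 2.931 1.328
endloop
endfacet
facet normal -0.528 0.272 -0.805
outer loop
vertex -0.17 2.931 1.328
vertex 0.623 1.13 0.199
vertex -0.717 1.624 1.245
endloop
endfacet
facet normal 0.528 -0.272 0.805
outer loop
vertex -0.21 1.362 2.017
vertex 1.677 2.176 1.055
vertex 0.337 2.67 2.101
endloop
endfacet
facet normal -0.385 -0.921 -0.059
outer loop
vertex 1.13 0.869 0.972
vertex -0.21 1.362 2.017
vertex 0.623 1.13 0.199
endloop
endfacet
facet normal 0.528 -0.272 0.805
outer loop
vertex 1.13 0.869 0.972
vertex 1.677 2.176 1.055
vertex -0.21 1.362 2.017
endloop
endfacet
facet normal 0.385 0.921 0.058
outer loop
vertex 0.337 2.67 2.101
vertex 1.677 2.176 1.055
vertex -0.17 2.931 1.328
endloop
endfacet
facet normal -0.527 0.272 -0.805
outer loop
vertex 1.17 2.438 0.283
vertex 0.623 1.13 0.199
vertex -0.17 2.931 1.328
endloop
endfacet
facet normal 0.385 0.921 0.060
outer loop
vertex -0.17 2.931 1.328
vertex 1.677 2.176 1.055
vertex 1.17 2.438 0.283
endloop
endfacet
facet normal 0.757 -0.279 -0.591
outer loop
vertex 1.17 2.438 0.283
vertex 1.13 0.869 0.972
vertex 0.623 1.13 0.199
endloop
endfacet
facet normal 0.756 -0.279 -0.592
outer loop
vertex 1.677 2.176 1.055
vertex 1.13 0.869 0.972
vertex 1.17 2.438 0.283
endloop
endfacet

endsolid


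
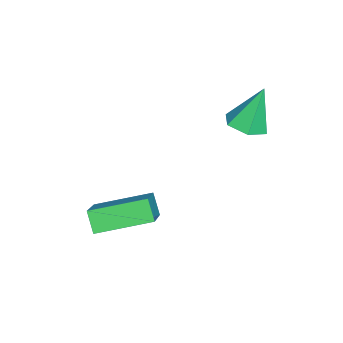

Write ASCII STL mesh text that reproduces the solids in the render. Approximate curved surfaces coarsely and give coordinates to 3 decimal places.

solid 
facet normal 0.213 -0.283 -0.935
outer loop
vertex -0.969 1.886 1.92
vertex -1.708 1.659 1.82
vertex -1.498 2.39 1.647
endloop
endfacet
facet normal 0.576 0.763 0.294
outer loop
vertex -0.969 1.886 1.92
vertex -1.498 2.39 1.647
vertex -2.072 2.141 3.42
endloop
endfacet
facet normal 0.212 -0.282 -0.936
outer loop
vertex -1.498 2.39 1.647
vertex -1.708 1.659 1.82
vertex -2.238 2.162 1.548
endloop
endfacet
facet normal -0.299 0.954 0.037
outer loop
vertex -1.498 2.39 1.647
vertex -2.238 2.162 1.548
vertex -2.072 2.141 3.42
endloop
endfacet
facet normal 0.212 -0.282 -0.936
outer loop
vertex -2.238 2.162 1.548
vertex -1.708 1.659 1.82
vertex -2.447 1.431 1.721
endloop
endfacet
facet normal -0.952 0.293 0.088
outer loop
vertex -2.238 2.162 1.548
vertex -2.447 1.431 1.721
vertex -2.072 2.141 3.42
endloop
endfacet
facet normal 0.212 -0.282 -0.936
outer loop
vertex -2.447 1.431 1.721
vertex -1.708 1.659 1.82
vertex -1.917 0.927 1.993
endloop
endfacet
facet normal -0.731 -0.557 0.394
outer loop
vertex -2.447 1.431 1.721
vertex -1.917 0.927 1.993
vertex -2.072 2.141 3.42
endloop
endfacet
facet normal 0.214 -0.282 -0.935
outer loop
vertex -1.917 0.927 1.993
vertex -1.708 1.659 1.82
vertex -1.178 1.155 2.093
endloop
endfacet
facet normal 0.142 -0.746 0.650
outer loop
vertex -1.917 0.927 1.993
vertex -1.178 1.155 2.093
vertex -2.072 2.141 3.42
endloop
endfacet
facet normal 0.213 -0.282 -0.935
outer loop
vertex -1.178 1.155 2.093
vertex -1.708 1.659 1.82
vertex -0.969 1.886 1.92
endloop
endfacet
facet normal 0.796 -0.086 0.600
outer loop
vertex -1.178 1.155 2.093
vertex -0.969 1.886 1.92
vertex -2.072 2.141 3.42
endloop
endfacet
facet normal -0.486 -0.381 0.786
outer loop
vertex 2.262 -2.534 -0.2
vertex 1.619 -0.715 0.284
vertex 0.768 -2.785 -1.245
endloop
endfacet
facet normal 0.324 -0.914 -0.244
outer loop
vertex 1.201 -2.445 -1.944
vertex 2.262 -2.534 -0.2
vertex 0.768 -2.785 -1.245
endloop
endfacet
facet normal -0.486 -0.381 0.787
outer loop
vertex 0.768 -2.785 -1.245
vertex 1.619 -0.715 0.284
vertex 0.125 -0.965 -0.76
endloop
endfacet
facet normal -0.812 -0.135 -0.568
outer loop
vertex 0.125 -0.965 -0.76
vertex 1.201 -2.445 -1.944
vertex 0.768 -2.785 -1.245
endloop
endfacet
facet normal 0.811 0.136 0.569
outer loop
vertex 2.262 -2.534 -0.2
vertex 2.052 -0.375 -0.415
vertex 1.619 -0.715 0.284
endloop
endfacet
facet normal 0.323 -0.915 -0.243
outer loop
vertex 2.695 -2.195 -0.9
vertex 2.262 -2.534 -0.2
vertex 1.201 -2.445 -1.944
endloop
endfacet
facet normal 0.812 0.136 0.568
outer loop
vertex 2.695 -2.195 -0.9
vertex 2.052 -0.375 -0.415
vertex 2.262 -2.534 -0.2
endloop
endfacet
facet normal -0.324 0.914 0.244
outer loop
vertex 1.619 -0.715 0.284
vertex 2.052 -0.375 -0.415
vertex 0.125 -0.965 -0.76
endloop
endfacet
facet normal -0.812 -0.136 -0.568
outer loop
vertex 0.558 -0.626 -1.46
vertex 1.201 -2.445 -1.944
vertex 0.125 -0.965 -0.76
endloop
endfacet
facet normal -0.323 0.915 0.243
outer loop
vertex 0.125 -0.965 -0.76
vertex 2.052 -0.375 -0.415
vertex 0.558 -0.626 -1.46
endloop
endfacet
facet normal 0.486 0.381 -0.787
outer loop
vertex 0.558 -0.626 -1.46
vertex 2.695 -2.195 -0.9
vertex 1.201 -2.445 -1.944
endloop
endfacet
facet normal 0.486 0.381 -0.786
outer loop
vertex 2.052 -0.375 -0.415
vertex 2.695 -2.195 -0.9
vertex 0.558 -0.626 -1.46
endloop
endfacet

endsolid


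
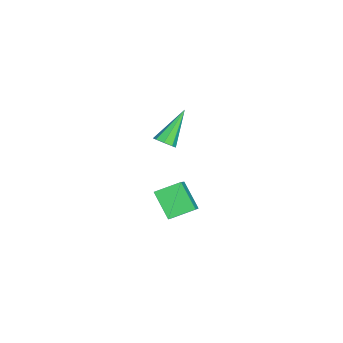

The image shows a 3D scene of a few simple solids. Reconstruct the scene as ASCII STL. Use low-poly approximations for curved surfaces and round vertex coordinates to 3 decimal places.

solid 
facet normal 0.596 -0.376 -0.709
outer loop
vertex -2.034 -3.236 2.894
vertex -2.289 -2.875 2.488
vertex -1.82 -2.831 2.859
endloop
endfacet
facet normal 0.484 -0.182 0.856
outer loop
vertex -2.034 -3.236 2.894
vertex -1.82 -2.831 2.859
vertex -3.571 -2.065 4.012
endloop
endfacet
facet normal 0.596 -0.377 -0.709
outer loop
vertex -1.82 -2.831 2.859
vertex -2.289 -2.875 2.488
vertex -1.88 -2.452 2.607
endloop
endfacet
facet normal 0.618 0.501 0.606
outer loop
vertex -1.82 -2.831 2.859
vertex -1.88 -2.452 2.607
vertex -3.571 -2.065 4.012
endloop
endfacet
facet normal 0.596 -0.377 -0.709
outer loop
vertex -1.88 -2.452 2.607
vertex -2.289 -2.875 2.488
vertex -2.18 -2.321 2.285
endloop
endfacet
facet normal 0.303 0.947 0.103
outer loop
vertex -1.88 -2.452 2.607
vertex -2.18 -2.321 2.285
vertex -3.571 -2.065 4.012
endloop
endfacet
facet normal 0.596 -0.377 -0.709
outer loop
vertex -2.18 -2.321 2.285
vertex -2.289 -2.875 2.488
vertex -2.544 -2.514 2.082
endloop
endfacet
facet normal -0.276 0.893 -0.355
outer loop
vertex -2.18 -2.321 2.285
vertex -2.544 -2.514 2.082
vertex -3.571 -2.065 4.012
endloop
endfacet
facet normal 0.596 -0.376 -0.709
outer loop
vertex -2.544 -2.514 2.082
vertex -2.289 -2.875 2.488
vertex -2.759 -2.919 2.116
endloop
endfacet
facet normal -0.781 0.372 -0.502
outer loop
vertex -2.544 -2.514 2.082
vertex -2.759 -2.919 2.116
vertex -3.571 -2.065 4.012
endloop
endfacet
facet normal 0.596 -0.377 -0.709
outer loop
vertex -2.759 -2.919 2.116
vertex -2.289 -2.875 2.488
vertex -2.698 -3.298 2.369
endloop
endfacet
facet normal -0.916 -0.315 -0.250
outer loop
vertex -2.759 -2.919 2.116
vertex -2.698 -3.298 2.369
vertex -3.571 -2.065 4.012
endloop
endfacet
facet normal 0.595 -0.376 -0.710
outer loop
vertex -2.698 -3.298 2.369
vertex -2.289 -2.875 2.488
vertex -2.398 -3.429 2.69
endloop
endfacet
facet normal -0.600 -0.759 0.251
outer loop
vertex -2.698 -3.298 2.369
vertex -2.398 -3.429 2.69
vertex -3.571 -2.065 4.012
endloop
endfacet
facet normal 0.597 -0.376 -0.709
outer loop
vertex -2.398 -3.429 2.69
vertex -2.289 -2.875 2.488
vertex -2.034 -3.236 2.894
endloop
endfacet
facet normal -0.023 -0.706 0.708
outer loop
vertex -2.398 -3.429 2.69
vertex -2.034 -3.236 2.894
vertex -3.571 -2.065 4.012
endloop
endfacet
facet normal -0.531 -0.471 0.704
outer loop
vertex -3.376 -2.21 -1.164
vertex -4.901 -2.234 -2.33
vertex -2.948 -3.489 -1.697
endloop
endfacet
facet normal 0.794 0.013 0.607
outer loop
vertex -2.019 -2.666 -2.93
vertex -3.376 -2.21 -1.164
vertex -2.948 -3.489 -1.697
endloop
endfacet
facet normal -0.531 -0.470 0.705
outer loop
vertex -2.948 -3.489 -1.697
vertex -4.901 -2.234 -2.33
vertex -4.474 -3.513 -2.862
endloop
endfacet
facet normal 0.294 -0.882 -0.367
outer loop
vertex -4.474 -3.513 -2.862
vertex -2.019 -2.666 -2.93
vertex -2.948 -3.489 -1.697
endloop
endfacet
facet normal -0.295 0.882 0.367
outer loop
vertex -3.376 -2.21 -1.164
vertex -3.972 -1.411 -3.563
vertex -4.901 -2.234 -2.33
endloop
endfacet
facet normal 0.794 0.013 0.607
outer loop
vertex -2.446 -1.387 -2.398
vertex -3.376 -2.21 -1.164
vertex -2.019 -2.666 -2.93
endloop
endfacet
facet normal -0.294 0.883 0.367
outer loop
vertex -2.446 -1.387 -2.398
vertex -3.972 -1.411 -3.563
vertex -3.376 -2.21 -1.164
endloop
endfacet
facet normal -0.795 -0.013 -0.607
outer loop
vertex -4.901 -2.234 -2.33
vertex -3.972 -1.411 -3.563
vertex -4.474 -3.513 -2.862
endloop
endfacet
facet normal 0.294 -0.883 -0.367
outer loop
vertex -3.544 -2.69 -4.096
vertex -2.019 -2.666 -2.93
vertex -4.474 -3.513 -2.862
endloop
endfacet
facet normal -0.794 -0.013 -0.607
outer loop
vertex -4.474 -3.513 -2.862
vertex -3.972 -1.411 -3.563
vertex -3.544 -2.69 -4.096
endloop
endfacet
facet normal 0.531 0.470 -0.705
outer loop
vertex -3.544 -2.69 -4.096
vertex -2.446 -1.387 -2.398
vertex -2.019 -2.666 -2.93
endloop
endfacet
facet normal 0.531 0.471 -0.705
outer loop
vertex -3.972 -1.411 -3.563
vertex -2.446 -1.387 -2.398
vertex -3.544 -2.69 -4.096
endloop
endfacet

endsolid


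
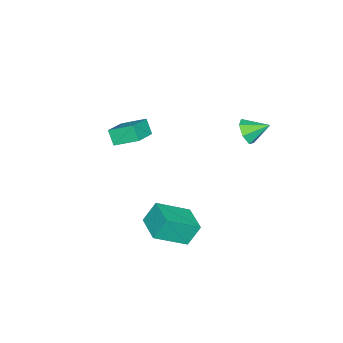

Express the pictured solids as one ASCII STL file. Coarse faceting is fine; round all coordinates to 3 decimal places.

solid 
facet normal -0.296 -0.481 0.826
outer loop
vertex 1.014 -2.129 1.285
vertex -0.467 -2.159 0.737
vertex 1.291 -3.462 0.608
endloop
endfacet
facet normal 0.938 0.019 0.347
outer loop
vertex 1.587 -2.981 -0.217
vertex 1.014 -2.129 1.285
vertex 1.291 -3.462 0.608
endloop
endfacet
facet normal -0.296 -0.481 0.825
outer loop
vertex 1.291 -3.462 0.608
vertex -0.467 -2.159 0.737
vertex -0.19 -3.491 0.06
endloop
endfacet
facet normal 0.182 -0.876 -0.446
outer loop
vertex -0.19 -3.491 0.06
vertex 1.587 -2.981 -0.217
vertex 1.291 -3.462 0.608
endloop
endfacet
facet normal -0.183 0.876 0.445
outer loop
vertex 1.014 -2.129 1.285
vertex -0.171 -1.678 -0.088
vertex -0.467 -2.159 0.737
endloop
endfacet
facet normal 0.938 0.019 0.347
outer loop
vertex 1.31 -1.649 0.46
vertex 1.014 -2.129 1.285
vertex 1.587 -2.981 -0.217
endloop
endfacet
facet normal -0.182 0.877 0.445
outer loop
vertex 1.31 -1.649 0.46
vertex -0.171 -1.678 -0.088
vertex 1.014 -2.129 1.285
endloop
endfacet
facet normal -0.938 -0.019 -0.347
outer loop
vertex -0.467 -2.159 0.737
vertex -0.171 -1.678 -0.088
vertex -0.19 -3.491 0.06
endloop
endfacet
facet normal 0.182 -0.877 -0.445
outer loop
vertex 0.106 -3.011 -0.765
vertex 1.587 -2.981 -0.217
vertex -0.19 -3.491 0.06
endloop
endfacet
facet normal -0.938 -0.019 -0.347
outer loop
vertex -0.19 -3.491 0.06
vertex -0.171 -1.678 -0.088
vertex 0.106 -3.011 -0.765
endloop
endfacet
facet normal 0.296 0.481 -0.825
outer loop
vertex 0.106 -3.011 -0.765
vertex 1.31 -1.649 0.46
vertex 1.587 -2.981 -0.217
endloop
endfacet
facet normal 0.296 0.481 -0.825
outer loop
vertex -0.171 -1.678 -0.088
vertex 1.31 -1.649 0.46
vertex 0.106 -3.011 -0.765
endloop
endfacet
facet normal 0.321 -0.822 -0.470
outer loop
vertex -2.569 2.789 -1.022
vertex -3.198 2.333 -0.654
vertex -3.21 2.756 -1.403
endloop
endfacet
facet normal 0.190 0.897 -0.398
outer loop
vertex -2.569 2.789 -1.022
vertex -3.21 2.756 -1.403
vertex -3.642 3.467 -0.006
endloop
endfacet
facet normal 0.322 -0.822 -0.469
outer loop
vertex -3.21 2.756 -1.403
vertex -3.198 2.333 -0.654
vertex -3.842 2.404 -1.22
endloop
endfacet
facet normal -0.527 0.681 -0.509
outer loop
vertex -3.21 2.756 -1.403
vertex -3.842 2.404 -1.22
vertex -3.642 3.467 -0.006
endloop
endfacet
facet normal 0.321 -0.823 -0.469
outer loop
vertex -3.842 2.404 -1.22
vertex -3.198 2.333 -0.654
vertex -3.99 1.999 -0.611
endloop
endfacet
facet normal -0.965 0.255 -0.065
outer loop
vertex -3.842 2.404 -1.22
vertex -3.99 1.999 -0.611
vertex -3.642 3.467 -0.006
endloop
endfacet
facet normal 0.321 -0.822 -0.470
outer loop
vertex -3.99 1.999 -0.611
vertex -3.198 2.333 -0.654
vertex -3.541 1.845 -0.035
endloop
endfacet
facet normal -0.795 -0.060 0.604
outer loop
vertex -3.99 1.999 -0.611
vertex -3.541 1.845 -0.035
vertex -3.642 3.467 -0.006
endloop
endfacet
facet normal 0.321 -0.822 -0.470
outer loop
vertex -3.541 1.845 -0.035
vertex -3.198 2.333 -0.654
vertex -2.835 2.058 0.075
endloop
endfacet
facet normal -0.146 -0.027 0.989
outer loop
vertex -3.541 1.845 -0.035
vertex -2.835 2.058 0.075
vertex -3.642 3.467 -0.006
endloop
endfacet
facet normal 0.320 -0.823 -0.470
outer loop
vertex -2.835 2.058 0.075
vertex -3.198 2.333 -0.654
vertex -2.402 2.478 -0.365
endloop
endfacet
facet normal 0.496 0.330 0.803
outer loop
vertex -2.835 2.058 0.075
vertex -2.402 2.478 -0.365
vertex -3.642 3.467 -0.006
endloop
endfacet
facet normal 0.321 -0.822 -0.471
outer loop
vertex -2.402 2.478 -0.365
vertex -3.198 2.333 -0.654
vertex -2.569 2.789 -1.022
endloop
endfacet
facet normal 0.645 0.741 0.187
outer loop
vertex -2.402 2.478 -0.365
vertex -2.569 2.789 -1.022
vertex -3.642 3.467 -0.006
endloop
endfacet
facet normal -0.697 -0.717 -0.006
outer loop
vertex 3.003 0.19 -2.538
vertex 1.695 1.472 -3.626
vertex 3.513 -0.296 -3.724
endloop
endfacet
facet normal 0.614 -0.602 0.511
outer loop
vertex 4.685 0.908 -3.714
vertex 3.003 0.19 -2.538
vertex 3.513 -0.296 -3.724
endloop
endfacet
facet normal -0.697 -0.717 -0.006
outer loop
vertex 3.513 -0.296 -3.724
vertex 1.695 1.472 -3.626
vertex 2.205 0.986 -4.812
endloop
endfacet
facet normal 0.370 -0.353 -0.860
outer loop
vertex 2.205 0.986 -4.812
vertex 4.685 0.908 -3.714
vertex 3.513 -0.296 -3.724
endloop
endfacet
facet normal -0.370 0.353 0.860
outer loop
vertex 3.003 0.19 -2.538
vertex 2.867 2.676 -3.616
vertex 1.695 1.472 -3.626
endloop
endfacet
facet normal 0.614 -0.602 0.511
outer loop
vertex 4.175 1.394 -2.528
vertex 3.003 0.19 -2.538
vertex 4.685 0.908 -3.714
endloop
endfacet
facet normal -0.370 0.353 0.860
outer loop
vertex 4.175 1.394 -2.528
vertex 2.867 2.676 -3.616
vertex 3.003 0.19 -2.538
endloop
endfacet
facet normal -0.614 0.602 -0.511
outer loop
vertex 1.695 1.472 -3.626
vertex 2.867 2.676 -3.616
vertex 2.205 0.986 -4.812
endloop
endfacet
facet normal 0.370 -0.353 -0.860
outer loop
vertex 3.377 2.19 -4.802
vertex 4.685 0.908 -3.714
vertex 2.205 0.986 -4.812
endloop
endfacet
facet normal -0.614 0.602 -0.511
outer loop
vertex 2.205 0.986 -4.812
vertex 2.867 2.676 -3.616
vertex 3.377 2.19 -4.802
endloop
endfacet
facet normal 0.697 0.717 0.006
outer loop
vertex 3.377 2.19 -4.802
vertex 4.175 1.394 -2.528
vertex 4.685 0.908 -3.714
endloop
endfacet
facet normal 0.697 0.717 0.006
outer loop
vertex 2.867 2.676 -3.616
vertex 4.175 1.394 -2.528
vertex 3.377 2.19 -4.802
endloop
endfacet

endsolid


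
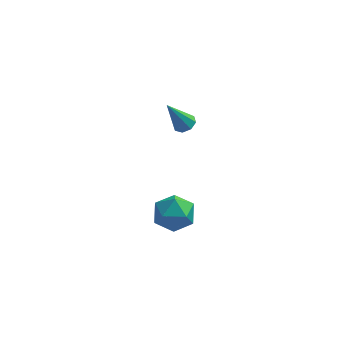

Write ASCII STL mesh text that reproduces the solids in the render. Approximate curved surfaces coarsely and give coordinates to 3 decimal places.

solid 
facet normal 0.412 0.226 -0.882
outer loop
vertex 2.342 0.505 3.273
vertex 1.769 0.605 3.031
vertex 2.198 0.962 3.323
endloop
endfacet
facet normal 0.711 0.149 0.687
outer loop
vertex 2.342 0.505 3.273
vertex 2.198 0.962 3.323
vertex 0.951 0.155 4.789
endloop
endfacet
facet normal 0.413 0.226 -0.882
outer loop
vertex 2.198 0.962 3.323
vertex 1.769 0.605 3.031
vertex 1.803 1.211 3.202
endloop
endfacet
facet normal 0.267 0.730 0.629
outer loop
vertex 2.198 0.962 3.323
vertex 1.803 1.211 3.202
vertex 0.951 0.155 4.789
endloop
endfacet
facet normal 0.410 0.226 -0.884
outer loop
vertex 1.803 1.211 3.202
vertex 1.769 0.605 3.031
vertex 1.388 1.104 2.982
endloop
endfacet
facet normal -0.403 0.847 0.347
outer loop
vertex 1.803 1.211 3.202
vertex 1.388 1.104 2.982
vertex 0.951 0.155 4.789
endloop
endfacet
facet normal 0.411 0.227 -0.883
outer loop
vertex 1.388 1.104 2.982
vertex 1.769 0.605 3.031
vertex 1.196 0.705 2.79
endloop
endfacet
facet normal -0.903 0.431 0.008
outer loop
vertex 1.388 1.104 2.982
vertex 1.196 0.705 2.79
vertex 0.951 0.155 4.789
endloop
endfacet
facet normal 0.411 0.226 -0.883
outer loop
vertex 1.196 0.705 2.79
vertex 1.769 0.605 3.031
vertex 1.34 0.248 2.74
endloop
endfacet
facet normal -0.942 -0.276 -0.191
outer loop
vertex 1.196 0.705 2.79
vertex 1.34 0.248 2.74
vertex 0.951 0.155 4.789
endloop
endfacet
facet normal 0.411 0.227 -0.883
outer loop
vertex 1.34 0.248 2.74
vertex 1.769 0.605 3.031
vertex 1.735 -0.0 2.86
endloop
endfacet
facet normal -0.498 -0.857 -0.133
outer loop
vertex 1.34 0.248 2.74
vertex 1.735 -0.0 2.86
vertex 0.951 0.155 4.789
endloop
endfacet
facet normal 0.411 0.226 -0.883
outer loop
vertex 1.735 -0.0 2.86
vertex 1.769 0.605 3.031
vertex 2.151 0.106 3.081
endloop
endfacet
facet normal 0.170 -0.974 0.147
outer loop
vertex 1.735 -0.0 2.86
vertex 2.151 0.106 3.081
vertex 0.951 0.155 4.789
endloop
endfacet
facet normal 0.412 0.227 -0.882
outer loop
vertex 2.151 0.106 3.081
vertex 1.769 0.605 3.031
vertex 2.342 0.505 3.273
endloop
endfacet
facet normal 0.672 -0.557 0.488
outer loop
vertex 2.151 0.106 3.081
vertex 2.342 0.505 3.273
vertex 0.951 0.155 4.789
endloop
endfacet
facet normal 0.317 0.558 0.767
outer loop
vertex 1.392 -0.419 -1.878
vertex 1.531 -1.4 -1.221
vertex 2.43 -0.997 -1.886
endloop
endfacet
facet normal 0.482 0.864 0.143
outer loop
vertex 1.392 -0.419 -1.878
vertex 2.43 -0.997 -1.886
vertex 1.977 -0.576 -2.9
endloop
endfacet
facet normal -0.124 0.968 -0.219
outer loop
vertex 1.392 -0.419 -1.878
vertex 1.977 -0.576 -2.9
vertex 0.798 -0.718 -2.862
endloop
endfacet
facet normal -0.664 0.726 0.180
outer loop
vertex 1.392 -0.419 -1.878
vertex 0.798 -0.718 -2.862
vertex 0.522 -1.227 -1.825
endloop
endfacet
facet normal -0.391 0.473 0.789
outer loop
vertex 1.392 -0.419 -1.878
vertex 0.522 -1.227 -1.825
vertex 1.531 -1.4 -1.221
endloop
endfacet
facet normal 0.885 0.406 -0.227
outer loop
vertex 1.977 -0.576 -2.9
vertex 2.43 -0.997 -1.886
vertex 2.478 -1.653 -2.875
endloop
endfacet
facet normal 0.618 -0.089 0.781
outer loop
vertex 2.43 -0.997 -1.886
vertex 1.531 -1.4 -1.221
vertex 2.202 -2.162 -1.838
endloop
endfacet
facet normal -0.529 -0.227 0.818
outer loop
vertex 1.531 -1.4 -1.221
vertex 0.522 -1.227 -1.825
vertex 1.023 -2.304 -1.8
endloop
endfacet
facet normal -0.969 0.183 -0.168
outer loop
vertex 0.522 -1.227 -1.825
vertex 0.798 -0.718 -2.862
vertex 0.57 -1.883 -2.814
endloop
endfacet
facet normal -0.095 0.574 -0.813
outer loop
vertex 0.798 -0.718 -2.862
vertex 1.977 -0.576 -2.9
vertex 1.469 -1.48 -3.479
endloop
endfacet
facet normal 0.664 -0.726 -0.180
outer loop
vertex 1.608 -2.461 -2.822
vertex 2.478 -1.653 -2.875
vertex 2.202 -2.162 -1.838
endloop
endfacet
facet normal 0.124 -0.968 0.219
outer loop
vertex 1.608 -2.461 -2.822
vertex 2.202 -2.162 -1.838
vertex 1.023 -2.304 -1.8
endloop
endfacet
facet normal -0.482 -0.864 -0.143
outer loop
vertex 1.608 -2.461 -2.822
vertex 1.023 -2.304 -1.8
vertex 0.57 -1.883 -2.814
endloop
endfacet
facet normal -0.317 -0.558 -0.767
outer loop
vertex 1.608 -2.461 -2.822
vertex 0.57 -1.883 -2.814
vertex 1.469 -1.48 -3.479
endloop
endfacet
facet normal 0.391 -0.473 -0.789
outer loop
vertex 1.608 -2.461 -2.822
vertex 1.469 -1.48 -3.479
vertex 2.478 -1.653 -2.875
endloop
endfacet
facet normal 0.969 -0.183 0.168
outer loop
vertex 2.202 -2.162 -1.838
vertex 2.478 -1.653 -2.875
vertex 2.43 -0.997 -1.886
endloop
endfacet
facet normal 0.095 -0.574 0.813
outer loop
vertex 1.023 -2.304 -1.8
vertex 2.202 -2.162 -1.838
vertex 1.531 -1.4 -1.221
endloop
endfacet
facet normal -0.885 -0.406 0.227
outer loop
vertex 0.57 -1.883 -2.814
vertex 1.023 -2.304 -1.8
vertex 0.522 -1.227 -1.825
endloop
endfacet
facet normal -0.618 0.089 -0.781
outer loop
vertex 1.469 -1.48 -3.479
vertex 0.57 -1.883 -2.814
vertex 0.798 -0.718 -2.862
endloop
endfacet
facet normal 0.529 0.227 -0.818
outer loop
vertex 2.478 -1.653 -2.875
vertex 1.469 -1.48 -3.479
vertex 1.977 -0.576 -2.9
endloop
endfacet

endsolid


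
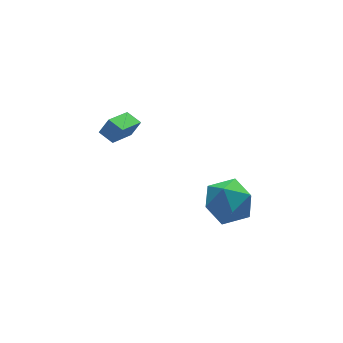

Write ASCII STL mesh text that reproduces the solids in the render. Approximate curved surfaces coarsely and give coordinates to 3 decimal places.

solid 
facet normal -0.516 0.060 -0.854
outer loop
vertex -2.121 2.248 3.344
vertex -2.455 2.988 3.598
vertex -0.85 3.066 2.633
endloop
endfacet
facet normal 0.393 -0.870 -0.299
outer loop
vertex -0.385 3.012 3.402
vertex -2.121 2.248 3.344
vertex -0.85 3.066 2.633
endloop
endfacet
facet normal -0.516 0.060 -0.854
outer loop
vertex -0.85 3.066 2.633
vertex -2.455 2.988 3.598
vertex -1.184 3.805 2.887
endloop
endfacet
facet normal 0.761 0.490 -0.426
outer loop
vertex -1.184 3.805 2.887
vertex -0.385 3.012 3.402
vertex -0.85 3.066 2.633
endloop
endfacet
facet normal -0.761 -0.490 0.426
outer loop
vertex -2.121 2.248 3.344
vertex -1.99 2.934 4.367
vertex -2.455 2.988 3.598
endloop
endfacet
facet normal 0.393 -0.870 -0.298
outer loop
vertex -1.656 2.195 4.113
vertex -2.121 2.248 3.344
vertex -0.385 3.012 3.402
endloop
endfacet
facet normal -0.760 -0.490 0.426
outer loop
vertex -1.656 2.195 4.113
vertex -1.99 2.934 4.367
vertex -2.121 2.248 3.344
endloop
endfacet
facet normal -0.392 0.870 0.298
outer loop
vertex -2.455 2.988 3.598
vertex -1.99 2.934 4.367
vertex -1.184 3.805 2.887
endloop
endfacet
facet normal 0.761 0.490 -0.426
outer loop
vertex -0.719 3.752 3.656
vertex -0.385 3.012 3.402
vertex -1.184 3.805 2.887
endloop
endfacet
facet normal -0.393 0.870 0.298
outer loop
vertex -1.184 3.805 2.887
vertex -1.99 2.934 4.367
vertex -0.719 3.752 3.656
endloop
endfacet
facet normal 0.516 -0.060 0.854
outer loop
vertex -0.719 3.752 3.656
vertex -1.656 2.195 4.113
vertex -0.385 3.012 3.402
endloop
endfacet
facet normal 0.517 -0.060 0.854
outer loop
vertex -1.99 2.934 4.367
vertex -1.656 2.195 4.113
vertex -0.719 3.752 3.656
endloop
endfacet
facet normal -0.704 0.280 0.652
outer loop
vertex 0.038 -2.598 2.187
vertex 0.895 -2.564 3.098
vertex 0.669 -1.541 2.414
endloop
endfacet
facet normal -0.858 0.513 -0.005
outer loop
vertex 0.038 -2.598 2.187
vertex 0.669 -1.541 2.414
vertex 0.459 -1.904 1.235
endloop
endfacet
facet normal -0.898 -0.054 -0.436
outer loop
vertex 0.038 -2.598 2.187
vertex 0.459 -1.904 1.235
vertex 0.555 -3.15 1.191
endloop
endfacet
facet normal -0.770 -0.637 -0.046
outer loop
vertex 0.038 -2.598 2.187
vertex 0.555 -3.15 1.191
vertex 0.824 -3.559 2.342
endloop
endfacet
facet normal -0.649 -0.430 0.627
outer loop
vertex 0.038 -2.598 2.187
vertex 0.824 -3.559 2.342
vertex 0.895 -2.564 3.098
endloop
endfacet
facet normal -0.316 0.921 -0.227
outer loop
vertex 0.459 -1.904 1.235
vertex 0.669 -1.541 2.414
vertex 1.576 -1.441 1.558
endloop
endfacet
facet normal -0.067 0.544 0.836
outer loop
vertex 0.669 -1.541 2.414
vertex 0.895 -2.564 3.098
vertex 1.845 -1.85 2.709
endloop
endfacet
facet normal 0.021 -0.606 0.795
outer loop
vertex 0.895 -2.564 3.098
vertex 0.824 -3.559 2.342
vertex 1.941 -3.096 2.665
endloop
endfacet
facet normal -0.173 -0.940 -0.294
outer loop
vertex 0.824 -3.559 2.342
vertex 0.555 -3.15 1.191
vertex 1.731 -3.459 1.486
endloop
endfacet
facet normal -0.381 0.003 -0.925
outer loop
vertex 0.555 -3.15 1.191
vertex 0.459 -1.904 1.235
vertex 1.505 -2.436 0.802
endloop
endfacet
facet normal 0.770 0.637 0.046
outer loop
vertex 2.362 -2.402 1.713
vertex 1.576 -1.441 1.558
vertex 1.845 -1.85 2.709
endloop
endfacet
facet normal 0.898 0.054 0.436
outer loop
vertex 2.362 -2.402 1.713
vertex 1.845 -1.85 2.709
vertex 1.941 -3.096 2.665
endloop
endfacet
facet normal 0.858 -0.513 0.005
outer loop
vertex 2.362 -2.402 1.713
vertex 1.941 -3.096 2.665
vertex 1.731 -3.459 1.486
endloop
endfacet
facet normal 0.704 -0.280 -0.652
outer loop
vertex 2.362 -2.402 1.713
vertex 1.731 -3.459 1.486
vertex 1.505 -2.436 0.802
endloop
endfacet
facet normal 0.649 0.430 -0.627
outer loop
vertex 2.362 -2.402 1.713
vertex 1.505 -2.436 0.802
vertex 1.576 -1.441 1.558
endloop
endfacet
facet normal 0.173 0.940 0.294
outer loop
vertex 1.845 -1.85 2.709
vertex 1.576 -1.441 1.558
vertex 0.669 -1.541 2.414
endloop
endfacet
facet normal 0.381 -0.003 0.925
outer loop
vertex 1.941 -3.096 2.665
vertex 1.845 -1.85 2.709
vertex 0.895 -2.564 3.098
endloop
endfacet
facet normal 0.316 -0.921 0.227
outer loop
vertex 1.731 -3.459 1.486
vertex 1.941 -3.096 2.665
vertex 0.824 -3.559 2.342
endloop
endfacet
facet normal 0.067 -0.544 -0.836
outer loop
vertex 1.505 -2.436 0.802
vertex 1.731 -3.459 1.486
vertex 0.555 -3.15 1.191
endloop
endfacet
facet normal -0.021 0.606 -0.795
outer loop
vertex 1.576 -1.441 1.558
vertex 1.505 -2.436 0.802
vertex 0.459 -1.904 1.235
endloop
endfacet

endsolid


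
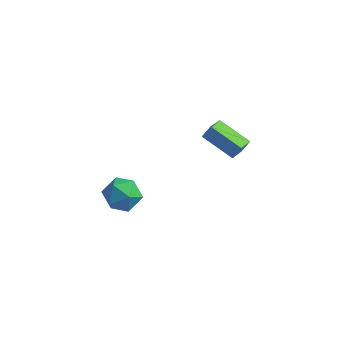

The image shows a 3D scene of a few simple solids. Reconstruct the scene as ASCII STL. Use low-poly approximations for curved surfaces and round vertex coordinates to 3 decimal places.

solid 
facet normal -0.402 -0.409 -0.819
outer loop
vertex 2.062 2.925 -0.437
vertex 2.085 4.235 -1.103
vertex 4.057 2.5 -1.205
endloop
endfacet
facet normal -0.015 -0.891 0.454
outer loop
vertex 4.415 2.865 -0.477
vertex 2.062 2.925 -0.437
vertex 4.057 2.5 -1.205
endloop
endfacet
facet normal -0.403 -0.410 -0.818
outer loop
vertex 4.057 2.5 -1.205
vertex 2.085 4.235 -1.103
vertex 4.08 3.81 -1.872
endloop
endfacet
facet normal 0.915 -0.195 -0.352
outer loop
vertex 4.08 3.81 -1.872
vertex 4.415 2.865 -0.477
vertex 4.057 2.5 -1.205
endloop
endfacet
facet normal -0.915 0.195 0.352
outer loop
vertex 2.062 2.925 -0.437
vertex 2.443 4.6 -0.375
vertex 2.085 4.235 -1.103
endloop
endfacet
facet normal -0.015 -0.891 0.454
outer loop
vertex 2.42 3.29 0.292
vertex 2.062 2.925 -0.437
vertex 4.415 2.865 -0.477
endloop
endfacet
facet normal -0.915 0.195 0.352
outer loop
vertex 2.42 3.29 0.292
vertex 2.443 4.6 -0.375
vertex 2.062 2.925 -0.437
endloop
endfacet
facet normal 0.015 0.891 -0.454
outer loop
vertex 2.085 4.235 -1.103
vertex 2.443 4.6 -0.375
vertex 4.08 3.81 -1.872
endloop
endfacet
facet normal 0.915 -0.195 -0.352
outer loop
vertex 4.438 4.175 -1.143
vertex 4.415 2.865 -0.477
vertex 4.08 3.81 -1.872
endloop
endfacet
facet normal 0.015 0.891 -0.454
outer loop
vertex 4.08 3.81 -1.872
vertex 2.443 4.6 -0.375
vertex 4.438 4.175 -1.143
endloop
endfacet
facet normal 0.403 0.409 0.819
outer loop
vertex 4.438 4.175 -1.143
vertex 2.42 3.29 0.292
vertex 4.415 2.865 -0.477
endloop
endfacet
facet normal 0.402 0.410 0.819
outer loop
vertex 2.443 4.6 -0.375
vertex 2.42 3.29 0.292
vertex 4.438 4.175 -1.143
endloop
endfacet
facet normal -0.922 0.385 -0.037
outer loop
vertex -0.6 -2.819 -0.902
vertex -0.983 -3.668 -0.181
vertex -0.578 -2.655 0.264
endloop
endfacet
facet normal -0.430 0.895 -0.118
outer loop
vertex -0.6 -2.819 -0.902
vertex -0.578 -2.655 0.264
vertex 0.331 -2.305 -0.397
endloop
endfacet
facet normal -0.030 0.728 -0.685
outer loop
vertex -0.6 -2.819 -0.902
vertex 0.331 -2.305 -0.397
vertex 0.489 -3.102 -1.25
endloop
endfacet
facet normal -0.275 0.114 -0.955
outer loop
vertex -0.6 -2.819 -0.902
vertex 0.489 -3.102 -1.25
vertex -0.324 -3.944 -1.116
endloop
endfacet
facet normal -0.827 -0.097 -0.554
outer loop
vertex -0.6 -2.819 -0.902
vertex -0.324 -3.944 -1.116
vertex -0.983 -3.668 -0.181
endloop
endfacet
facet normal -0.009 0.889 0.458
outer loop
vertex 0.331 -2.305 -0.397
vertex -0.578 -2.655 0.264
vertex 0.524 -2.836 0.636
endloop
endfacet
facet normal -0.806 0.064 0.589
outer loop
vertex -0.578 -2.655 0.264
vertex -0.983 -3.668 -0.181
vertex -0.289 -3.678 0.77
endloop
endfacet
facet normal -0.651 -0.718 -0.247
outer loop
vertex -0.983 -3.668 -0.181
vertex -0.324 -3.944 -1.116
vertex -0.131 -4.475 -0.083
endloop
endfacet
facet normal 0.241 -0.375 -0.895
outer loop
vertex -0.324 -3.944 -1.116
vertex 0.489 -3.102 -1.25
vertex 0.778 -4.125 -0.744
endloop
endfacet
facet normal 0.638 0.618 -0.459
outer loop
vertex 0.489 -3.102 -1.25
vertex 0.331 -2.305 -0.397
vertex 1.183 -3.112 -0.299
endloop
endfacet
facet normal 0.275 -0.114 0.955
outer loop
vertex 0.8 -3.961 0.422
vertex 0.524 -2.836 0.636
vertex -0.289 -3.678 0.77
endloop
endfacet
facet normal 0.030 -0.728 0.685
outer loop
vertex 0.8 -3.961 0.422
vertex -0.289 -3.678 0.77
vertex -0.131 -4.475 -0.083
endloop
endfacet
facet normal 0.430 -0.895 0.118
outer loop
vertex 0.8 -3.961 0.422
vertex -0.131 -4.475 -0.083
vertex 0.778 -4.125 -0.744
endloop
endfacet
facet normal 0.922 -0.385 0.037
outer loop
vertex 0.8 -3.961 0.422
vertex 0.778 -4.125 -0.744
vertex 1.183 -3.112 -0.299
endloop
endfacet
facet normal 0.827 0.097 0.554
outer loop
vertex 0.8 -3.961 0.422
vertex 1.183 -3.112 -0.299
vertex 0.524 -2.836 0.636
endloop
endfacet
facet normal -0.241 0.375 0.895
outer loop
vertex -0.289 -3.678 0.77
vertex 0.524 -2.836 0.636
vertex -0.578 -2.655 0.264
endloop
endfacet
facet normal -0.638 -0.618 0.459
outer loop
vertex -0.131 -4.475 -0.083
vertex -0.289 -3.678 0.77
vertex -0.983 -3.668 -0.181
endloop
endfacet
facet normal 0.009 -0.889 -0.458
outer loop
vertex 0.778 -4.125 -0.744
vertex -0.131 -4.475 -0.083
vertex -0.324 -3.944 -1.116
endloop
endfacet
facet normal 0.806 -0.064 -0.589
outer loop
vertex 1.183 -3.112 -0.299
vertex 0.778 -4.125 -0.744
vertex 0.489 -3.102 -1.25
endloop
endfacet
facet normal 0.651 0.718 0.247
outer loop
vertex 0.524 -2.836 0.636
vertex 1.183 -3.112 -0.299
vertex 0.331 -2.305 -0.397
endloop
endfacet

endsolid


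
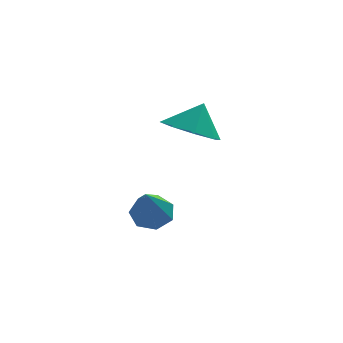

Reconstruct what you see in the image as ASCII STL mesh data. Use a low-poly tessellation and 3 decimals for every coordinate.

solid 
facet normal -0.386 -0.320 -0.865
outer loop
vertex 0.064 2.257 -1.483
vertex -0.866 2.333 -1.096
vertex -0.25 2.954 -1.601
endloop
endfacet
facet normal 0.888 0.428 0.166
outer loop
vertex 0.064 2.257 -1.483
vertex -0.25 2.954 -1.601
vertex -0.414 2.707 -0.084
endloop
endfacet
facet normal -0.386 -0.320 -0.865
outer loop
vertex -0.25 2.954 -1.601
vertex -0.866 2.333 -1.096
vertex -0.924 3.286 -1.423
endloop
endfacet
facet normal 0.474 0.860 0.191
outer loop
vertex -0.25 2.954 -1.601
vertex -0.924 3.286 -1.423
vertex -0.414 2.707 -0.084
endloop
endfacet
facet normal -0.386 -0.320 -0.865
outer loop
vertex -0.924 3.286 -1.423
vertex -0.866 2.333 -1.096
vertex -1.565 3.061 -1.054
endloop
endfacet
facet normal -0.076 0.904 0.420
outer loop
vertex -0.924 3.286 -1.423
vertex -1.565 3.061 -1.054
vertex -0.414 2.707 -0.084
endloop
endfacet
facet normal -0.386 -0.321 -0.865
outer loop
vertex -1.565 3.061 -1.054
vertex -0.866 2.333 -1.096
vertex -1.796 2.408 -0.709
endloop
endfacet
facet normal -0.441 0.536 0.719
outer loop
vertex -1.565 3.061 -1.054
vertex -1.796 2.408 -0.709
vertex -0.414 2.707 -0.084
endloop
endfacet
facet normal -0.386 -0.321 -0.865
outer loop
vertex -1.796 2.408 -0.709
vertex -0.866 2.333 -1.096
vertex -1.482 1.712 -0.591
endloop
endfacet
facet normal -0.407 -0.029 0.913
outer loop
vertex -1.796 2.408 -0.709
vertex -1.482 1.712 -0.591
vertex -0.414 2.707 -0.084
endloop
endfacet
facet normal -0.386 -0.320 -0.865
outer loop
vertex -1.482 1.712 -0.591
vertex -0.866 2.333 -1.096
vertex -0.807 1.379 -0.769
endloop
endfacet
facet normal 0.007 -0.460 0.888
outer loop
vertex -1.482 1.712 -0.591
vertex -0.807 1.379 -0.769
vertex -0.414 2.707 -0.084
endloop
endfacet
facet normal -0.386 -0.320 -0.865
outer loop
vertex -0.807 1.379 -0.769
vertex -0.866 2.333 -1.096
vertex -0.167 1.605 -1.138
endloop
endfacet
facet normal 0.558 -0.505 0.659
outer loop
vertex -0.807 1.379 -0.769
vertex -0.167 1.605 -1.138
vertex -0.414 2.707 -0.084
endloop
endfacet
facet normal -0.386 -0.321 -0.865
outer loop
vertex -0.167 1.605 -1.138
vertex -0.866 2.333 -1.096
vertex 0.064 2.257 -1.483
endloop
endfacet
facet normal 0.923 -0.137 0.359
outer loop
vertex -0.167 1.605 -1.138
vertex 0.064 2.257 -1.483
vertex -0.414 2.707 -0.084
endloop
endfacet
facet normal 0.126 0.671 -0.730
outer loop
vertex -1.562 -0.208 -2.944
vertex -2.199 -0.338 -3.173
vertex -1.996 0.13 -2.708
endloop
endfacet
facet normal 0.613 0.269 0.743
outer loop
vertex -1.562 -0.208 -2.944
vertex -1.996 0.13 -2.708
vertex -2.461 -1.742 -1.647
endloop
endfacet
facet normal 0.124 0.672 -0.730
outer loop
vertex -1.996 0.13 -2.708
vertex -2.199 -0.338 -3.173
vertex -2.584 0.115 -2.822
endloop
endfacet
facet normal -0.176 0.518 0.837
outer loop
vertex -1.996 0.13 -2.708
vertex -2.584 0.115 -2.822
vertex -2.461 -1.742 -1.647
endloop
endfacet
facet normal 0.125 0.672 -0.730
outer loop
vertex -2.584 0.115 -2.822
vertex -2.199 -0.338 -3.173
vertex -2.882 -0.24 -3.2
endloop
endfacet
facet normal -0.858 0.233 0.458
outer loop
vertex -2.584 0.115 -2.822
vertex -2.882 -0.24 -3.2
vertex -2.461 -1.742 -1.647
endloop
endfacet
facet normal 0.125 0.672 -0.730
outer loop
vertex -2.882 -0.24 -3.2
vertex -2.199 -0.338 -3.173
vertex -2.666 -0.669 -3.558
endloop
endfacet
facet normal -0.922 -0.372 -0.110
outer loop
vertex -2.882 -0.24 -3.2
vertex -2.666 -0.669 -3.558
vertex -2.461 -1.742 -1.647
endloop
endfacet
facet normal 0.126 0.672 -0.730
outer loop
vertex -2.666 -0.669 -3.558
vertex -2.199 -0.338 -3.173
vertex -2.099 -0.849 -3.626
endloop
endfacet
facet normal -0.319 -0.841 -0.438
outer loop
vertex -2.666 -0.669 -3.558
vertex -2.099 -0.849 -3.626
vertex -2.461 -1.742 -1.647
endloop
endfacet
facet normal 0.124 0.672 -0.730
outer loop
vertex -2.099 -0.849 -3.626
vertex -2.199 -0.338 -3.173
vertex -1.607 -0.643 -3.353
endloop
endfacet
facet normal 0.499 -0.821 -0.279
outer loop
vertex -2.099 -0.849 -3.626
vertex -1.607 -0.643 -3.353
vertex -2.461 -1.742 -1.647
endloop
endfacet
facet normal 0.125 0.673 -0.729
outer loop
vertex -1.607 -0.643 -3.353
vertex -2.199 -0.338 -3.173
vertex -1.562 -0.208 -2.944
endloop
endfacet
facet normal 0.913 -0.326 0.247
outer loop
vertex -1.607 -0.643 -3.353
vertex -1.562 -0.208 -2.944
vertex -2.461 -1.742 -1.647
endloop
endfacet

endsolid
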